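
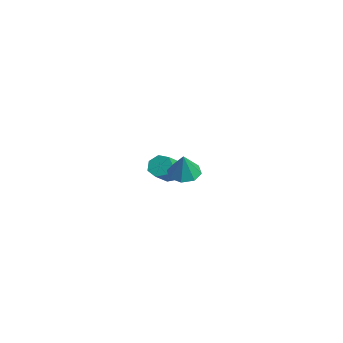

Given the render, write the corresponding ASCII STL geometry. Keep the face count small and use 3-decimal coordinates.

solid 
facet normal -0.562 0.578 -0.592
outer loop
vertex -3.121 0.93 -2.175
vertex -3.439 1.24 -1.57
vertex -2.824 1.459 -1.94
endloop
endfacet
facet normal 0.690 -0.068 -0.720
outer loop
vertex -3.121 0.93 -2.175
vertex -2.824 1.459 -1.94
vertex -2.324 0.109 -1.334
endloop
endfacet
facet normal 0.690 -0.068 -0.721
outer loop
vertex -2.324 0.109 -1.334
vertex -2.824 1.459 -1.94
vertex -2.026 0.638 -1.099
endloop
endfacet
facet normal 0.561 -0.579 0.592
outer loop
vertex -2.324 0.109 -1.334
vertex -2.026 0.638 -1.099
vertex -2.641 0.42 -0.73
endloop
endfacet
facet normal -0.562 0.578 -0.592
outer loop
vertex -2.824 1.459 -1.94
vertex -3.439 1.24 -1.57
vertex -2.989 1.824 -1.427
endloop
endfacet
facet normal 0.788 0.593 -0.169
outer loop
vertex -2.824 1.459 -1.94
vertex -2.989 1.824 -1.427
vertex -2.026 0.638 -1.099
endloop
endfacet
facet normal 0.788 0.593 -0.167
outer loop
vertex -2.026 0.638 -1.099
vertex -2.989 1.824 -1.427
vertex -2.192 1.003 -0.586
endloop
endfacet
facet normal 0.561 -0.578 0.593
outer loop
vertex -2.026 0.638 -1.099
vertex -2.192 1.003 -0.586
vertex -2.641 0.42 -0.73
endloop
endfacet
facet normal -0.562 0.578 -0.592
outer loop
vertex -2.989 1.824 -1.427
vertex -3.439 1.24 -1.57
vertex -3.493 1.749 -1.022
endloop
endfacet
facet normal 0.291 0.808 0.512
outer loop
vertex -2.989 1.824 -1.427
vertex -3.493 1.749 -1.022
vertex -2.192 1.003 -0.586
endloop
endfacet
facet normal 0.291 0.808 0.512
outer loop
vertex -2.192 1.003 -0.586
vertex -3.493 1.749 -1.022
vertex -2.696 0.928 -0.181
endloop
endfacet
facet normal 0.561 -0.579 0.592
outer loop
vertex -2.192 1.003 -0.586
vertex -2.696 0.928 -0.181
vertex -2.641 0.42 -0.73
endloop
endfacet
facet normal -0.561 0.578 -0.593
outer loop
vertex -3.493 1.749 -1.022
vertex -3.439 1.24 -1.57
vertex -3.956 1.292 -1.03
endloop
endfacet
facet normal -0.423 0.415 0.806
outer loop
vertex -3.493 1.749 -1.022
vertex -3.956 1.292 -1.03
vertex -2.696 0.928 -0.181
endloop
endfacet
facet normal -0.423 0.415 0.806
outer loop
vertex -2.696 0.928 -0.181
vertex -3.956 1.292 -1.03
vertex -3.159 0.471 -0.189
endloop
endfacet
facet normal 0.561 -0.579 0.592
outer loop
vertex -2.696 0.928 -0.181
vertex -3.159 0.471 -0.189
vertex -2.641 0.42 -0.73
endloop
endfacet
facet normal -0.561 0.578 -0.593
outer loop
vertex -3.956 1.292 -1.03
vertex -3.439 1.24 -1.57
vertex -4.029 0.795 -1.445
endloop
endfacet
facet normal -0.820 -0.291 0.493
outer loop
vertex -3.956 1.292 -1.03
vertex -4.029 0.795 -1.445
vertex -3.159 0.471 -0.189
endloop
endfacet
facet normal -0.820 -0.292 0.493
outer loop
vertex -3.159 0.471 -0.189
vertex -4.029 0.795 -1.445
vertex -3.232 -0.025 -0.604
endloop
endfacet
facet normal 0.561 -0.578 0.592
outer loop
vertex -3.159 0.471 -0.189
vertex -3.232 -0.025 -0.604
vertex -2.641 0.42 -0.73
endloop
endfacet
facet normal -0.561 0.578 -0.592
outer loop
vertex -4.029 0.795 -1.445
vertex -3.439 1.24 -1.57
vertex -3.658 0.634 -1.954
endloop
endfacet
facet normal -0.599 -0.778 -0.191
outer loop
vertex -4.029 0.795 -1.445
vertex -3.658 0.634 -1.954
vertex -3.232 -0.025 -0.604
endloop
endfacet
facet normal -0.598 -0.778 -0.191
outer loop
vertex -3.232 -0.025 -0.604
vertex -3.658 0.634 -1.954
vertex -2.86 -0.186 -1.113
endloop
endfacet
facet normal 0.561 -0.578 0.593
outer loop
vertex -3.232 -0.025 -0.604
vertex -2.86 -0.186 -1.113
vertex -2.641 0.42 -0.73
endloop
endfacet
facet normal -0.562 0.578 -0.592
outer loop
vertex -3.658 0.634 -1.954
vertex -3.439 1.24 -1.57
vertex -3.121 0.93 -2.175
endloop
endfacet
facet normal 0.073 -0.678 -0.731
outer loop
vertex -3.658 0.634 -1.954
vertex -3.121 0.93 -2.175
vertex -2.86 -0.186 -1.113
endloop
endfacet
facet normal 0.072 -0.679 -0.731
outer loop
vertex -2.86 -0.186 -1.113
vertex -3.121 0.93 -2.175
vertex -2.324 0.109 -1.334
endloop
endfacet
facet normal 0.562 -0.577 0.592
outer loop
vertex -2.86 -0.186 -1.113
vertex -2.324 0.109 -1.334
vertex -2.641 0.42 -0.73
endloop
endfacet
facet normal -0.382 0.128 -0.915
outer loop
vertex 4.365 -0.209 1.511
vertex 3.66 0.123 1.852
vertex 4.404 0.437 1.585
endloop
endfacet
facet normal 0.993 -0.071 0.092
outer loop
vertex 4.365 -0.209 1.511
vertex 4.404 0.437 1.585
vertex 4.22 -0.063 3.188
endloop
endfacet
facet normal -0.382 0.127 -0.915
outer loop
vertex 4.404 0.437 1.585
vertex 3.66 0.123 1.852
vertex 4.007 0.898 1.815
endloop
endfacet
facet normal 0.792 0.551 0.263
outer loop
vertex 4.404 0.437 1.585
vertex 4.007 0.898 1.815
vertex 4.22 -0.063 3.188
endloop
endfacet
facet normal -0.383 0.128 -0.915
outer loop
vertex 4.007 0.898 1.815
vertex 3.66 0.123 1.852
vertex 3.407 0.906 2.067
endloop
endfacet
facet normal 0.235 0.813 0.533
outer loop
vertex 4.007 0.898 1.815
vertex 3.407 0.906 2.067
vertex 4.22 -0.063 3.188
endloop
endfacet
facet normal -0.383 0.127 -0.915
outer loop
vertex 3.407 0.906 2.067
vertex 3.66 0.123 1.852
vertex 2.956 0.455 2.193
endloop
endfacet
facet normal -0.356 0.564 0.745
outer loop
vertex 3.407 0.906 2.067
vertex 2.956 0.455 2.193
vertex 4.22 -0.063 3.188
endloop
endfacet
facet normal -0.383 0.127 -0.915
outer loop
vertex 2.956 0.455 2.193
vertex 3.66 0.123 1.852
vertex 2.917 -0.191 2.12
endloop
endfacet
facet normal -0.630 -0.050 0.775
outer loop
vertex 2.956 0.455 2.193
vertex 2.917 -0.191 2.12
vertex 4.22 -0.063 3.188
endloop
endfacet
facet normal -0.384 0.127 -0.915
outer loop
vertex 2.917 -0.191 2.12
vertex 3.66 0.123 1.852
vertex 3.313 -0.652 1.89
endloop
endfacet
facet normal -0.430 -0.671 0.605
outer loop
vertex 2.917 -0.191 2.12
vertex 3.313 -0.652 1.89
vertex 4.22 -0.063 3.188
endloop
endfacet
facet normal -0.384 0.127 -0.915
outer loop
vertex 3.313 -0.652 1.89
vertex 3.66 0.123 1.852
vertex 3.913 -0.66 1.637
endloop
endfacet
facet normal 0.128 -0.934 0.334
outer loop
vertex 3.313 -0.652 1.89
vertex 3.913 -0.66 1.637
vertex 4.22 -0.063 3.188
endloop
endfacet
facet normal -0.382 0.128 -0.915
outer loop
vertex 3.913 -0.66 1.637
vertex 3.66 0.123 1.852
vertex 4.365 -0.209 1.511
endloop
endfacet
facet normal 0.718 -0.685 0.122
outer loop
vertex 3.913 -0.66 1.637
vertex 4.365 -0.209 1.511
vertex 4.22 -0.063 3.188
endloop
endfacet

endsolid


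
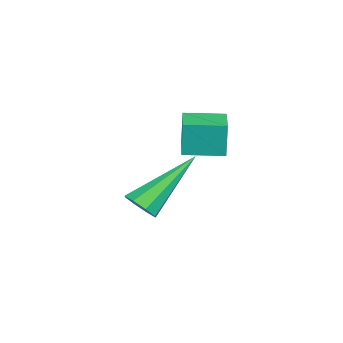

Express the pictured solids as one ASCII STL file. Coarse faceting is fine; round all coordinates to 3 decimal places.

solid 
facet normal 0.471 -0.595 -0.651
outer loop
vertex -2.528 -3.422 -3.894
vertex -2.834 -3.838 -3.735
vertex -2.876 -3.456 -4.115
endloop
endfacet
facet normal 0.151 0.913 -0.378
outer loop
vertex -2.528 -3.422 -3.894
vertex -2.876 -3.456 -4.115
vertex -3.846 -2.562 -2.345
endloop
endfacet
facet normal 0.472 -0.595 -0.651
outer loop
vertex -2.876 -3.456 -4.115
vertex -2.834 -3.838 -3.735
vertex -3.199 -3.714 -4.113
endloop
endfacet
facet normal -0.505 0.627 -0.593
outer loop
vertex -2.876 -3.456 -4.115
vertex -3.199 -3.714 -4.113
vertex -3.846 -2.562 -2.345
endloop
endfacet
facet normal 0.471 -0.595 -0.651
outer loop
vertex -3.199 -3.714 -4.113
vertex -2.834 -3.838 -3.735
vertex -3.308 -4.044 -3.89
endloop
endfacet
facet normal -0.926 0.053 -0.374
outer loop
vertex -3.199 -3.714 -4.113
vertex -3.308 -4.044 -3.89
vertex -3.846 -2.562 -2.345
endloop
endfacet
facet normal 0.472 -0.597 -0.649
outer loop
vertex -3.308 -4.044 -3.89
vertex -2.834 -3.838 -3.735
vertex -3.14 -4.253 -3.576
endloop
endfacet
facet normal -0.869 -0.472 0.150
outer loop
vertex -3.308 -4.044 -3.89
vertex -3.14 -4.253 -3.576
vertex -3.846 -2.562 -2.345
endloop
endfacet
facet normal 0.472 -0.597 -0.649
outer loop
vertex -3.14 -4.253 -3.576
vertex -2.834 -3.838 -3.735
vertex -2.792 -4.219 -3.354
endloop
endfacet
facet normal -0.366 -0.643 0.673
outer loop
vertex -3.14 -4.253 -3.576
vertex -2.792 -4.219 -3.354
vertex -3.846 -2.562 -2.345
endloop
endfacet
facet normal 0.473 -0.597 -0.649
outer loop
vertex -2.792 -4.219 -3.354
vertex -2.834 -3.838 -3.735
vertex -2.469 -3.961 -3.356
endloop
endfacet
facet normal 0.290 -0.356 0.888
outer loop
vertex -2.792 -4.219 -3.354
vertex -2.469 -3.961 -3.356
vertex -3.846 -2.562 -2.345
endloop
endfacet
facet normal 0.474 -0.595 -0.649
outer loop
vertex -2.469 -3.961 -3.356
vertex -2.834 -3.838 -3.735
vertex -2.36 -3.631 -3.579
endloop
endfacet
facet normal 0.711 0.217 0.669
outer loop
vertex -2.469 -3.961 -3.356
vertex -2.36 -3.631 -3.579
vertex -3.846 -2.562 -2.345
endloop
endfacet
facet normal 0.474 -0.596 -0.648
outer loop
vertex -2.36 -3.631 -3.579
vertex -2.834 -3.838 -3.735
vertex -2.528 -3.422 -3.894
endloop
endfacet
facet normal 0.654 0.743 0.144
outer loop
vertex -2.36 -3.631 -3.579
vertex -2.528 -3.422 -3.894
vertex -3.846 -2.562 -2.345
endloop
endfacet
facet normal -0.991 -0.122 -0.046
outer loop
vertex -2.006 -2.674 -0.068
vertex -2.133 -1.632 -0.103
vertex -1.958 -2.7 -1.027
endloop
endfacet
facet normal 0.121 -0.992 0.033
outer loop
vertex -0.887 -2.568 -0.977
vertex -2.006 -2.674 -0.068
vertex -1.958 -2.7 -1.027
endloop
endfacet
facet normal -0.991 -0.122 -0.046
outer loop
vertex -1.958 -2.7 -1.027
vertex -2.133 -1.632 -0.103
vertex -2.085 -1.658 -1.061
endloop
endfacet
facet normal 0.050 -0.026 -0.998
outer loop
vertex -2.085 -1.658 -1.061
vertex -0.887 -2.568 -0.977
vertex -1.958 -2.7 -1.027
endloop
endfacet
facet normal -0.050 0.027 0.998
outer loop
vertex -2.006 -2.674 -0.068
vertex -1.062 -1.5 -0.053
vertex -2.133 -1.632 -0.103
endloop
endfacet
facet normal 0.121 -0.992 0.033
outer loop
vertex -0.935 -2.542 -0.019
vertex -2.006 -2.674 -0.068
vertex -0.887 -2.568 -0.977
endloop
endfacet
facet normal -0.049 0.027 0.998
outer loop
vertex -0.935 -2.542 -0.019
vertex -1.062 -1.5 -0.053
vertex -2.006 -2.674 -0.068
endloop
endfacet
facet normal -0.121 0.992 -0.033
outer loop
vertex -2.133 -1.632 -0.103
vertex -1.062 -1.5 -0.053
vertex -2.085 -1.658 -1.061
endloop
endfacet
facet normal 0.049 -0.028 -0.998
outer loop
vertex -1.014 -1.526 -1.012
vertex -0.887 -2.568 -0.977
vertex -2.085 -1.658 -1.061
endloop
endfacet
facet normal -0.121 0.992 -0.033
outer loop
vertex -2.085 -1.658 -1.061
vertex -1.062 -1.5 -0.053
vertex -1.014 -1.526 -1.012
endloop
endfacet
facet normal 0.991 0.122 0.046
outer loop
vertex -1.014 -1.526 -1.012
vertex -0.935 -2.542 -0.019
vertex -0.887 -2.568 -0.977
endloop
endfacet
facet normal 0.991 0.122 0.046
outer loop
vertex -1.062 -1.5 -0.053
vertex -0.935 -2.542 -0.019
vertex -1.014 -1.526 -1.012
endloop
endfacet

endsolid


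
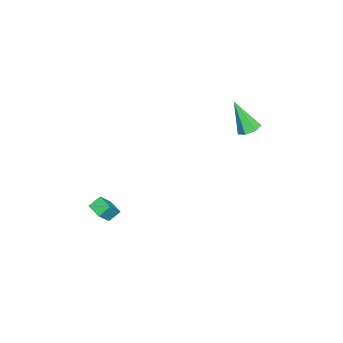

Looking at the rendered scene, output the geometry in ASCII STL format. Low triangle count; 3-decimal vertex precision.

solid 
facet normal 0.331 0.427 -0.842
outer loop
vertex -0.456 3.432 -0.602
vertex -1.129 3.629 -0.767
vertex -0.635 3.991 -0.389
endloop
endfacet
facet normal 0.758 -0.006 0.652
outer loop
vertex -0.456 3.432 -0.602
vertex -0.635 3.991 -0.389
vertex -1.811 2.751 0.967
endloop
endfacet
facet normal 0.332 0.426 -0.842
outer loop
vertex -0.635 3.991 -0.389
vertex -1.129 3.629 -0.767
vertex -1.185 4.278 -0.461
endloop
endfacet
facet normal 0.222 0.616 0.756
outer loop
vertex -0.635 3.991 -0.389
vertex -1.185 4.278 -0.461
vertex -1.811 2.751 0.967
endloop
endfacet
facet normal 0.331 0.426 -0.842
outer loop
vertex -1.185 4.278 -0.461
vertex -1.129 3.629 -0.767
vertex -1.693 4.076 -0.763
endloop
endfacet
facet normal -0.556 0.678 0.481
outer loop
vertex -1.185 4.278 -0.461
vertex -1.693 4.076 -0.763
vertex -1.811 2.751 0.967
endloop
endfacet
facet normal 0.331 0.426 -0.842
outer loop
vertex -1.693 4.076 -0.763
vertex -1.129 3.629 -0.767
vertex -1.776 3.537 -1.068
endloop
endfacet
facet normal -0.991 0.133 0.034
outer loop
vertex -1.693 4.076 -0.763
vertex -1.776 3.537 -1.068
vertex -1.811 2.751 0.967
endloop
endfacet
facet normal 0.331 0.427 -0.842
outer loop
vertex -1.776 3.537 -1.068
vertex -1.129 3.629 -0.767
vertex -1.372 3.068 -1.147
endloop
endfacet
facet normal -0.754 -0.608 -0.248
outer loop
vertex -1.776 3.537 -1.068
vertex -1.372 3.068 -1.147
vertex -1.811 2.751 0.967
endloop
endfacet
facet normal 0.332 0.426 -0.842
outer loop
vertex -1.372 3.068 -1.147
vertex -1.129 3.629 -0.767
vertex -0.784 3.021 -0.939
endloop
endfacet
facet normal -0.025 -0.988 -0.153
outer loop
vertex -1.372 3.068 -1.147
vertex -0.784 3.021 -0.939
vertex -1.811 2.751 0.967
endloop
endfacet
facet normal 0.331 0.426 -0.842
outer loop
vertex -0.784 3.021 -0.939
vertex -1.129 3.629 -0.767
vertex -0.456 3.432 -0.602
endloop
endfacet
facet normal 0.648 -0.720 0.247
outer loop
vertex -0.784 3.021 -0.939
vertex -0.456 3.432 -0.602
vertex -1.811 2.751 0.967
endloop
endfacet
facet normal -0.701 -0.669 0.245
outer loop
vertex 3.889 -4.758 -2.878
vertex 3.471 -4.165 -2.455
vertex 2.919 -4.318 -4.452
endloop
endfacet
facet normal 0.498 -0.705 -0.504
outer loop
vertex 3.529 -3.735 -4.665
vertex 3.889 -4.758 -2.878
vertex 2.919 -4.318 -4.452
endloop
endfacet
facet normal -0.701 -0.670 0.245
outer loop
vertex 2.919 -4.318 -4.452
vertex 3.471 -4.165 -2.455
vertex 2.501 -3.725 -4.028
endloop
endfacet
facet normal -0.511 0.232 -0.828
outer loop
vertex 2.501 -3.725 -4.028
vertex 3.529 -3.735 -4.665
vertex 2.919 -4.318 -4.452
endloop
endfacet
facet normal 0.510 -0.231 0.828
outer loop
vertex 3.889 -4.758 -2.878
vertex 4.081 -3.582 -2.668
vertex 3.471 -4.165 -2.455
endloop
endfacet
facet normal 0.498 -0.706 -0.504
outer loop
vertex 4.499 -4.175 -3.092
vertex 3.889 -4.758 -2.878
vertex 3.529 -3.735 -4.665
endloop
endfacet
facet normal 0.511 -0.231 0.828
outer loop
vertex 4.499 -4.175 -3.092
vertex 4.081 -3.582 -2.668
vertex 3.889 -4.758 -2.878
endloop
endfacet
facet normal -0.498 0.705 0.504
outer loop
vertex 3.471 -4.165 -2.455
vertex 4.081 -3.582 -2.668
vertex 2.501 -3.725 -4.028
endloop
endfacet
facet normal -0.511 0.231 -0.828
outer loop
vertex 3.111 -3.142 -4.242
vertex 3.529 -3.735 -4.665
vertex 2.501 -3.725 -4.028
endloop
endfacet
facet normal -0.498 0.706 0.504
outer loop
vertex 2.501 -3.725 -4.028
vertex 4.081 -3.582 -2.668
vertex 3.111 -3.142 -4.242
endloop
endfacet
facet normal 0.701 0.669 -0.245
outer loop
vertex 3.111 -3.142 -4.242
vertex 4.499 -4.175 -3.092
vertex 3.529 -3.735 -4.665
endloop
endfacet
facet normal 0.701 0.669 -0.245
outer loop
vertex 4.081 -3.582 -2.668
vertex 4.499 -4.175 -3.092
vertex 3.111 -3.142 -4.242
endloop
endfacet

endsolid


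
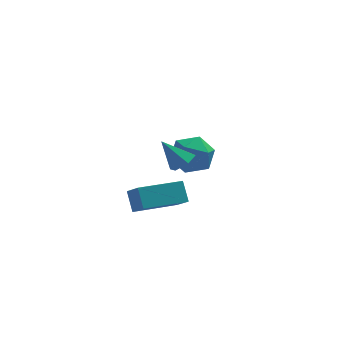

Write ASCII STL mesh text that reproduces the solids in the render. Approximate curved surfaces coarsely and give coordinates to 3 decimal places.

solid 
facet normal 0.595 -0.227 -0.771
outer loop
vertex -1.038 -1.969 2.22
vertex -1.382 -2.472 2.103
vertex -1.523 -1.931 1.835
endloop
endfacet
facet normal -0.047 0.987 0.156
outer loop
vertex -1.038 -1.969 2.22
vertex -1.523 -1.931 1.835
vertex -2.178 -2.168 3.137
endloop
endfacet
facet normal 0.595 -0.227 -0.771
outer loop
vertex -1.523 -1.931 1.835
vertex -1.382 -2.472 2.103
vertex -1.866 -2.433 1.718
endloop
endfacet
facet normal -0.762 0.585 -0.277
outer loop
vertex -1.523 -1.931 1.835
vertex -1.866 -2.433 1.718
vertex -2.178 -2.168 3.137
endloop
endfacet
facet normal 0.595 -0.227 -0.771
outer loop
vertex -1.866 -2.433 1.718
vertex -1.382 -2.472 2.103
vertex -1.725 -2.974 1.986
endloop
endfacet
facet normal -0.937 -0.317 -0.147
outer loop
vertex -1.866 -2.433 1.718
vertex -1.725 -2.974 1.986
vertex -2.178 -2.168 3.137
endloop
endfacet
facet normal 0.595 -0.227 -0.771
outer loop
vertex -1.725 -2.974 1.986
vertex -1.382 -2.472 2.103
vertex -1.241 -3.013 2.371
endloop
endfacet
facet normal -0.397 -0.818 0.416
outer loop
vertex -1.725 -2.974 1.986
vertex -1.241 -3.013 2.371
vertex -2.178 -2.168 3.137
endloop
endfacet
facet normal 0.594 -0.227 -0.772
outer loop
vertex -1.241 -3.013 2.371
vertex -1.382 -2.472 2.103
vertex -0.897 -2.511 2.488
endloop
endfacet
facet normal 0.319 -0.417 0.851
outer loop
vertex -1.241 -3.013 2.371
vertex -0.897 -2.511 2.488
vertex -2.178 -2.168 3.137
endloop
endfacet
facet normal 0.594 -0.227 -0.772
outer loop
vertex -0.897 -2.511 2.488
vertex -1.382 -2.472 2.103
vertex -1.038 -1.969 2.22
endloop
endfacet
facet normal 0.495 0.485 0.721
outer loop
vertex -0.897 -2.511 2.488
vertex -1.038 -1.969 2.22
vertex -2.178 -2.168 3.137
endloop
endfacet
facet normal -0.931 -0.354 0.095
outer loop
vertex -2.867 0.704 -1.368
vertex -3.248 1.512 -2.092
vertex -2.7 0.043 -2.193
endloop
endfacet
facet normal 0.331 -0.702 0.630
outer loop
vertex -0.792 0.768 -2.388
vertex -2.867 0.704 -1.368
vertex -2.7 0.043 -2.193
endloop
endfacet
facet normal -0.931 -0.354 0.095
outer loop
vertex -2.7 0.043 -2.193
vertex -3.248 1.512 -2.092
vertex -3.081 0.851 -2.917
endloop
endfacet
facet normal 0.156 -0.617 -0.771
outer loop
vertex -3.081 0.851 -2.917
vertex -0.792 0.768 -2.388
vertex -2.7 0.043 -2.193
endloop
endfacet
facet normal -0.156 0.617 0.771
outer loop
vertex -2.867 0.704 -1.368
vertex -1.34 2.237 -2.287
vertex -3.248 1.512 -2.092
endloop
endfacet
facet normal 0.331 -0.702 0.630
outer loop
vertex -0.959 1.429 -1.563
vertex -2.867 0.704 -1.368
vertex -0.792 0.768 -2.388
endloop
endfacet
facet normal -0.156 0.617 0.771
outer loop
vertex -0.959 1.429 -1.563
vertex -1.34 2.237 -2.287
vertex -2.867 0.704 -1.368
endloop
endfacet
facet normal -0.331 0.702 -0.630
outer loop
vertex -3.248 1.512 -2.092
vertex -1.34 2.237 -2.287
vertex -3.081 0.851 -2.917
endloop
endfacet
facet normal 0.156 -0.617 -0.771
outer loop
vertex -1.173 1.576 -3.112
vertex -0.792 0.768 -2.388
vertex -3.081 0.851 -2.917
endloop
endfacet
facet normal -0.331 0.702 -0.630
outer loop
vertex -3.081 0.851 -2.917
vertex -1.34 2.237 -2.287
vertex -1.173 1.576 -3.112
endloop
endfacet
facet normal 0.931 0.354 -0.095
outer loop
vertex -1.173 1.576 -3.112
vertex -0.959 1.429 -1.563
vertex -0.792 0.768 -2.388
endloop
endfacet
facet normal 0.931 0.354 -0.095
outer loop
vertex -1.34 2.237 -2.287
vertex -0.959 1.429 -1.563
vertex -1.173 1.576 -3.112
endloop
endfacet
facet normal -0.291 0.143 0.946
outer loop
vertex -1.049 3.272 -0.274
vertex -0.818 2.271 -0.052
vertex -0.086 3.017 0.061
endloop
endfacet
facet normal -0.034 0.746 0.665
outer loop
vertex -1.049 3.272 -0.274
vertex -0.086 3.017 0.061
vertex -0.204 3.709 -0.722
endloop
endfacet
facet normal -0.421 0.903 0.087
outer loop
vertex -1.049 3.272 -0.274
vertex -0.204 3.709 -0.722
vertex -1.01 3.391 -1.318
endloop
endfacet
facet normal -0.918 0.396 0.011
outer loop
vertex -1.049 3.272 -0.274
vertex -1.01 3.391 -1.318
vertex -1.389 2.502 -0.904
endloop
endfacet
facet normal -0.838 -0.073 0.541
outer loop
vertex -1.049 3.272 -0.274
vertex -1.389 2.502 -0.904
vertex -0.818 2.271 -0.052
endloop
endfacet
facet normal 0.637 0.623 0.454
outer loop
vertex -0.204 3.709 -0.722
vertex -0.086 3.017 0.061
vertex 0.549 2.978 -0.776
endloop
endfacet
facet normal 0.220 -0.354 0.909
outer loop
vertex -0.086 3.017 0.061
vertex -0.818 2.271 -0.052
vertex 0.17 2.089 -0.362
endloop
endfacet
facet normal -0.664 -0.703 0.255
outer loop
vertex -0.818 2.271 -0.052
vertex -1.389 2.502 -0.904
vertex -0.636 1.771 -0.958
endloop
endfacet
facet normal -0.794 0.057 -0.605
outer loop
vertex -1.389 2.502 -0.904
vertex -1.01 3.391 -1.318
vertex -0.754 2.463 -1.741
endloop
endfacet
facet normal 0.010 0.876 -0.482
outer loop
vertex -1.01 3.391 -1.318
vertex -0.204 3.709 -0.722
vertex -0.022 3.209 -1.628
endloop
endfacet
facet normal 0.918 -0.396 -0.011
outer loop
vertex 0.209 2.208 -1.406
vertex 0.549 2.978 -0.776
vertex 0.17 2.089 -0.362
endloop
endfacet
facet normal 0.421 -0.903 -0.087
outer loop
vertex 0.209 2.208 -1.406
vertex 0.17 2.089 -0.362
vertex -0.636 1.771 -0.958
endloop
endfacet
facet normal 0.034 -0.746 -0.665
outer loop
vertex 0.209 2.208 -1.406
vertex -0.636 1.771 -0.958
vertex -0.754 2.463 -1.741
endloop
endfacet
facet normal 0.291 -0.143 -0.946
outer loop
vertex 0.209 2.208 -1.406
vertex -0.754 2.463 -1.741
vertex -0.022 3.209 -1.628
endloop
endfacet
facet normal 0.838 0.073 -0.541
outer loop
vertex 0.209 2.208 -1.406
vertex -0.022 3.209 -1.628
vertex 0.549 2.978 -0.776
endloop
endfacet
facet normal 0.794 -0.057 0.605
outer loop
vertex 0.17 2.089 -0.362
vertex 0.549 2.978 -0.776
vertex -0.086 3.017 0.061
endloop
endfacet
facet normal -0.010 -0.876 0.482
outer loop
vertex -0.636 1.771 -0.958
vertex 0.17 2.089 -0.362
vertex -0.818 2.271 -0.052
endloop
endfacet
facet normal -0.637 -0.623 -0.454
outer loop
vertex -0.754 2.463 -1.741
vertex -0.636 1.771 -0.958
vertex -1.389 2.502 -0.904
endloop
endfacet
facet normal -0.220 0.354 -0.909
outer loop
vertex -0.022 3.209 -1.628
vertex -0.754 2.463 -1.741
vertex -1.01 3.391 -1.318
endloop
endfacet
facet normal 0.664 0.703 -0.255
outer loop
vertex 0.549 2.978 -0.776
vertex -0.022 3.209 -1.628
vertex -0.204 3.709 -0.722
endloop
endfacet

endsolid


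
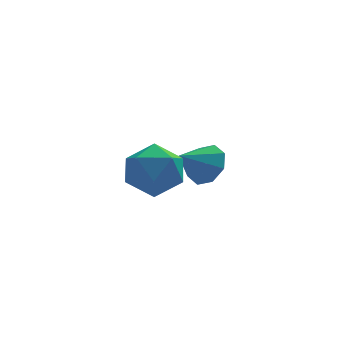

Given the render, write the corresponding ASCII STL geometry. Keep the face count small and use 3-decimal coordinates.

solid 
facet normal 0.736 0.370 -0.567
outer loop
vertex 3.466 1.55 2.209
vertex 3.12 1.155 1.503
vertex 3.022 1.941 1.888
endloop
endfacet
facet normal -0.253 0.426 0.869
outer loop
vertex 3.466 1.55 2.209
vertex 3.022 1.941 1.888
vertex 2.14 0.665 2.257
endloop
endfacet
facet normal 0.737 0.369 -0.566
outer loop
vertex 3.022 1.941 1.888
vertex 3.12 1.155 1.503
vertex 2.636 1.872 1.34
endloop
endfacet
facet normal -0.690 0.596 0.411
outer loop
vertex 3.022 1.941 1.888
vertex 2.636 1.872 1.34
vertex 2.14 0.665 2.257
endloop
endfacet
facet normal 0.737 0.368 -0.567
outer loop
vertex 2.636 1.872 1.34
vertex 3.12 1.155 1.503
vertex 2.533 1.383 0.889
endloop
endfacet
facet normal -0.946 0.303 -0.113
outer loop
vertex 2.636 1.872 1.34
vertex 2.533 1.383 0.889
vertex 2.14 0.665 2.257
endloop
endfacet
facet normal 0.736 0.369 -0.567
outer loop
vertex 2.533 1.383 0.889
vertex 3.12 1.155 1.503
vertex 2.774 0.761 0.797
endloop
endfacet
facet normal -0.874 -0.280 -0.398
outer loop
vertex 2.533 1.383 0.889
vertex 2.774 0.761 0.797
vertex 2.14 0.665 2.257
endloop
endfacet
facet normal 0.737 0.369 -0.567
outer loop
vertex 2.774 0.761 0.797
vertex 3.12 1.155 1.503
vertex 3.217 0.37 1.118
endloop
endfacet
facet normal -0.515 -0.811 -0.277
outer loop
vertex 2.774 0.761 0.797
vertex 3.217 0.37 1.118
vertex 2.14 0.665 2.257
endloop
endfacet
facet normal 0.737 0.369 -0.567
outer loop
vertex 3.217 0.37 1.118
vertex 3.12 1.155 1.503
vertex 3.604 0.439 1.666
endloop
endfacet
facet normal -0.079 -0.981 0.179
outer loop
vertex 3.217 0.37 1.118
vertex 3.604 0.439 1.666
vertex 2.14 0.665 2.257
endloop
endfacet
facet normal 0.737 0.369 -0.566
outer loop
vertex 3.604 0.439 1.666
vertex 3.12 1.155 1.503
vertex 3.707 0.927 2.118
endloop
endfacet
facet normal 0.178 -0.689 0.703
outer loop
vertex 3.604 0.439 1.666
vertex 3.707 0.927 2.118
vertex 2.14 0.665 2.257
endloop
endfacet
facet normal 0.737 0.368 -0.567
outer loop
vertex 3.707 0.927 2.118
vertex 3.12 1.155 1.503
vertex 3.466 1.55 2.209
endloop
endfacet
facet normal 0.105 -0.104 0.989
outer loop
vertex 3.707 0.927 2.118
vertex 3.466 1.55 2.209
vertex 2.14 0.665 2.257
endloop
endfacet
facet normal -0.948 -0.037 0.315
outer loop
vertex 0.142 -1.77 3.562
vertex 0.006 -2.722 3.04
vertex 0.35 -2.711 4.078
endloop
endfacet
facet normal -0.539 0.310 0.783
outer loop
vertex 0.142 -1.77 3.562
vertex 0.35 -2.711 4.078
vertex 1.023 -1.859 4.203
endloop
endfacet
facet normal -0.237 0.863 0.446
outer loop
vertex 0.142 -1.77 3.562
vertex 1.023 -1.859 4.203
vertex 1.096 -1.342 3.242
endloop
endfacet
facet normal -0.462 0.856 -0.231
outer loop
vertex 0.142 -1.77 3.562
vertex 1.096 -1.342 3.242
vertex 0.467 -1.875 2.523
endloop
endfacet
facet normal -0.901 0.300 -0.312
outer loop
vertex 0.142 -1.77 3.562
vertex 0.467 -1.875 2.523
vertex 0.006 -2.722 3.04
endloop
endfacet
facet normal -0.018 -0.131 0.991
outer loop
vertex 1.023 -1.859 4.203
vertex 0.35 -2.711 4.078
vertex 1.433 -2.865 4.077
endloop
endfacet
facet normal -0.681 -0.694 0.233
outer loop
vertex 0.35 -2.711 4.078
vertex 0.006 -2.722 3.04
vertex 0.804 -3.398 3.358
endloop
endfacet
facet normal -0.605 -0.148 -0.782
outer loop
vertex 0.006 -2.722 3.04
vertex 0.467 -1.875 2.523
vertex 0.877 -2.881 2.397
endloop
endfacet
facet normal 0.106 0.752 -0.651
outer loop
vertex 0.467 -1.875 2.523
vertex 1.096 -1.342 3.242
vertex 1.55 -2.029 2.522
endloop
endfacet
facet normal 0.468 0.763 0.446
outer loop
vertex 1.096 -1.342 3.242
vertex 1.023 -1.859 4.203
vertex 1.894 -2.018 3.56
endloop
endfacet
facet normal 0.462 -0.856 0.231
outer loop
vertex 1.758 -2.97 3.038
vertex 1.433 -2.865 4.077
vertex 0.804 -3.398 3.358
endloop
endfacet
facet normal 0.237 -0.863 -0.446
outer loop
vertex 1.758 -2.97 3.038
vertex 0.804 -3.398 3.358
vertex 0.877 -2.881 2.397
endloop
endfacet
facet normal 0.539 -0.310 -0.783
outer loop
vertex 1.758 -2.97 3.038
vertex 0.877 -2.881 2.397
vertex 1.55 -2.029 2.522
endloop
endfacet
facet normal 0.948 0.037 -0.315
outer loop
vertex 1.758 -2.97 3.038
vertex 1.55 -2.029 2.522
vertex 1.894 -2.018 3.56
endloop
endfacet
facet normal 0.901 -0.300 0.312
outer loop
vertex 1.758 -2.97 3.038
vertex 1.894 -2.018 3.56
vertex 1.433 -2.865 4.077
endloop
endfacet
facet normal -0.106 -0.752 0.651
outer loop
vertex 0.804 -3.398 3.358
vertex 1.433 -2.865 4.077
vertex 0.35 -2.711 4.078
endloop
endfacet
facet normal -0.468 -0.763 -0.446
outer loop
vertex 0.877 -2.881 2.397
vertex 0.804 -3.398 3.358
vertex 0.006 -2.722 3.04
endloop
endfacet
facet normal 0.018 0.131 -0.991
outer loop
vertex 1.55 -2.029 2.522
vertex 0.877 -2.881 2.397
vertex 0.467 -1.875 2.523
endloop
endfacet
facet normal 0.681 0.694 -0.233
outer loop
vertex 1.894 -2.018 3.56
vertex 1.55 -2.029 2.522
vertex 1.096 -1.342 3.242
endloop
endfacet
facet normal 0.605 0.148 0.782
outer loop
vertex 1.433 -2.865 4.077
vertex 1.894 -2.018 3.56
vertex 1.023 -1.859 4.203
endloop
endfacet

endsolid


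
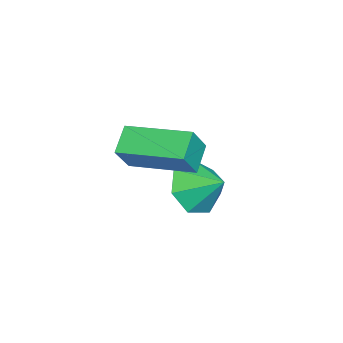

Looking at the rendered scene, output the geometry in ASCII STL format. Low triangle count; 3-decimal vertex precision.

solid 
facet normal -0.295 -0.785 -0.544
outer loop
vertex -2.593 2.288 0.875
vertex -3.463 2.783 0.633
vertex -2.562 2.789 0.135
endloop
endfacet
facet normal 0.941 0.260 0.215
outer loop
vertex -2.593 2.288 0.875
vertex -2.562 2.789 0.135
vertex -3.097 3.757 1.307
endloop
endfacet
facet normal -0.295 -0.785 -0.544
outer loop
vertex -2.562 2.789 0.135
vertex -3.463 2.783 0.633
vertex -3.209 3.285 -0.23
endloop
endfacet
facet normal 0.676 0.689 -0.261
outer loop
vertex -2.562 2.789 0.135
vertex -3.209 3.285 -0.23
vertex -3.097 3.757 1.307
endloop
endfacet
facet normal -0.295 -0.786 -0.544
outer loop
vertex -3.209 3.285 -0.23
vertex -3.463 2.783 0.633
vertex -4.048 3.403 0.055
endloop
endfacet
facet normal 0.034 0.955 -0.296
outer loop
vertex -3.209 3.285 -0.23
vertex -4.048 3.403 0.055
vertex -3.097 3.757 1.307
endloop
endfacet
facet normal -0.296 -0.786 -0.544
outer loop
vertex -4.048 3.403 0.055
vertex -3.463 2.783 0.633
vertex -4.447 3.055 0.775
endloop
endfacet
facet normal -0.499 0.856 0.137
outer loop
vertex -4.048 3.403 0.055
vertex -4.447 3.055 0.775
vertex -3.097 3.757 1.307
endloop
endfacet
facet normal -0.296 -0.785 -0.544
outer loop
vertex -4.447 3.055 0.775
vertex -3.463 2.783 0.633
vertex -4.104 2.501 1.388
endloop
endfacet
facet normal -0.523 0.466 0.714
outer loop
vertex -4.447 3.055 0.775
vertex -4.104 2.501 1.388
vertex -3.097 3.757 1.307
endloop
endfacet
facet normal -0.296 -0.785 -0.544
outer loop
vertex -4.104 2.501 1.388
vertex -3.463 2.783 0.633
vertex -3.279 2.16 1.432
endloop
endfacet
facet normal -0.020 0.080 0.997
outer loop
vertex -4.104 2.501 1.388
vertex -3.279 2.16 1.432
vertex -3.097 3.757 1.307
endloop
endfacet
facet normal -0.295 -0.785 -0.544
outer loop
vertex -3.279 2.16 1.432
vertex -3.463 2.783 0.633
vertex -2.593 2.288 0.875
endloop
endfacet
facet normal 0.632 -0.011 0.775
outer loop
vertex -3.279 2.16 1.432
vertex -2.593 2.288 0.875
vertex -3.097 3.757 1.307
endloop
endfacet
facet normal -0.833 0.027 0.553
outer loop
vertex -1.494 1.227 4.335
vertex -1.229 3.31 4.631
vertex -2.109 1.438 3.399
endloop
endfacet
facet normal -0.125 -0.982 -0.139
outer loop
vertex -1.251 1.41 2.829
vertex -1.494 1.227 4.335
vertex -2.109 1.438 3.399
endloop
endfacet
facet normal -0.833 0.028 0.553
outer loop
vertex -2.109 1.438 3.399
vertex -1.229 3.31 4.631
vertex -1.844 3.521 3.694
endloop
endfacet
facet normal -0.540 0.185 -0.821
outer loop
vertex -1.844 3.521 3.694
vertex -1.251 1.41 2.829
vertex -2.109 1.438 3.399
endloop
endfacet
facet normal 0.540 -0.185 0.821
outer loop
vertex -1.494 1.227 4.335
vertex -0.371 3.282 4.061
vertex -1.229 3.31 4.631
endloop
endfacet
facet normal -0.125 -0.982 -0.139
outer loop
vertex -0.636 1.199 3.766
vertex -1.494 1.227 4.335
vertex -1.251 1.41 2.829
endloop
endfacet
facet normal 0.539 -0.185 0.822
outer loop
vertex -0.636 1.199 3.766
vertex -0.371 3.282 4.061
vertex -1.494 1.227 4.335
endloop
endfacet
facet normal 0.125 0.982 0.139
outer loop
vertex -1.229 3.31 4.631
vertex -0.371 3.282 4.061
vertex -1.844 3.521 3.694
endloop
endfacet
facet normal -0.539 0.185 -0.822
outer loop
vertex -0.986 3.493 3.125
vertex -1.251 1.41 2.829
vertex -1.844 3.521 3.694
endloop
endfacet
facet normal 0.125 0.982 0.140
outer loop
vertex -1.844 3.521 3.694
vertex -0.371 3.282 4.061
vertex -0.986 3.493 3.125
endloop
endfacet
facet normal 0.833 -0.027 -0.553
outer loop
vertex -0.986 3.493 3.125
vertex -0.636 1.199 3.766
vertex -1.251 1.41 2.829
endloop
endfacet
facet normal 0.833 -0.028 -0.553
outer loop
vertex -0.371 3.282 4.061
vertex -0.636 1.199 3.766
vertex -0.986 3.493 3.125
endloop
endfacet

endsolid


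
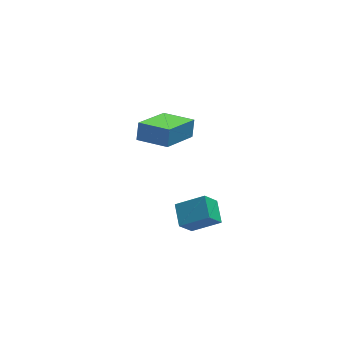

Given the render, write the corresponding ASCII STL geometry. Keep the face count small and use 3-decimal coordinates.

solid 
facet normal -0.632 -0.625 0.458
outer loop
vertex -3.31 0.663 0.724
vertex -4.407 1.596 0.484
vertex -3.474 0.278 -0.027
endloop
endfacet
facet normal 0.751 -0.640 0.164
outer loop
vertex -2.153 1.584 -0.984
vertex -3.31 0.663 0.724
vertex -3.474 0.278 -0.027
endloop
endfacet
facet normal -0.632 -0.625 0.458
outer loop
vertex -3.474 0.278 -0.027
vertex -4.407 1.596 0.484
vertex -4.571 1.211 -0.267
endloop
endfacet
facet normal -0.190 -0.448 -0.874
outer loop
vertex -4.571 1.211 -0.267
vertex -2.153 1.584 -0.984
vertex -3.474 0.278 -0.027
endloop
endfacet
facet normal 0.190 0.448 0.874
outer loop
vertex -3.31 0.663 0.724
vertex -3.086 2.902 -0.473
vertex -4.407 1.596 0.484
endloop
endfacet
facet normal 0.751 -0.640 0.164
outer loop
vertex -1.989 1.969 -0.233
vertex -3.31 0.663 0.724
vertex -2.153 1.584 -0.984
endloop
endfacet
facet normal 0.190 0.448 0.874
outer loop
vertex -1.989 1.969 -0.233
vertex -3.086 2.902 -0.473
vertex -3.31 0.663 0.724
endloop
endfacet
facet normal -0.751 0.640 -0.164
outer loop
vertex -4.407 1.596 0.484
vertex -3.086 2.902 -0.473
vertex -4.571 1.211 -0.267
endloop
endfacet
facet normal -0.190 -0.448 -0.874
outer loop
vertex -3.25 2.517 -1.224
vertex -2.153 1.584 -0.984
vertex -4.571 1.211 -0.267
endloop
endfacet
facet normal -0.751 0.640 -0.164
outer loop
vertex -4.571 1.211 -0.267
vertex -3.086 2.902 -0.473
vertex -3.25 2.517 -1.224
endloop
endfacet
facet normal 0.632 0.625 -0.458
outer loop
vertex -3.25 2.517 -1.224
vertex -1.989 1.969 -0.233
vertex -2.153 1.584 -0.984
endloop
endfacet
facet normal 0.632 0.625 -0.458
outer loop
vertex -3.086 2.902 -0.473
vertex -1.989 1.969 -0.233
vertex -3.25 2.517 -1.224
endloop
endfacet
facet normal -0.543 -0.282 0.791
outer loop
vertex -2.68 -3.869 -0.503
vertex -2.642 -2.889 -0.128
vertex -3.813 -3.569 -1.173
endloop
endfacet
facet normal -0.036 -0.934 -0.357
outer loop
vertex -3.238 -3.271 -2.012
vertex -2.68 -3.869 -0.503
vertex -3.813 -3.569 -1.173
endloop
endfacet
facet normal -0.543 -0.282 0.791
outer loop
vertex -3.813 -3.569 -1.173
vertex -2.642 -2.889 -0.128
vertex -3.775 -2.589 -0.798
endloop
endfacet
facet normal -0.839 0.222 -0.496
outer loop
vertex -3.775 -2.589 -0.798
vertex -3.238 -3.271 -2.012
vertex -3.813 -3.569 -1.173
endloop
endfacet
facet normal 0.839 -0.222 0.496
outer loop
vertex -2.68 -3.869 -0.503
vertex -2.067 -2.591 -0.967
vertex -2.642 -2.889 -0.128
endloop
endfacet
facet normal -0.036 -0.934 -0.357
outer loop
vertex -2.105 -3.571 -1.342
vertex -2.68 -3.869 -0.503
vertex -3.238 -3.271 -2.012
endloop
endfacet
facet normal 0.839 -0.222 0.496
outer loop
vertex -2.105 -3.571 -1.342
vertex -2.067 -2.591 -0.967
vertex -2.68 -3.869 -0.503
endloop
endfacet
facet normal 0.036 0.934 0.357
outer loop
vertex -2.642 -2.889 -0.128
vertex -2.067 -2.591 -0.967
vertex -3.775 -2.589 -0.798
endloop
endfacet
facet normal -0.839 0.222 -0.496
outer loop
vertex -3.2 -2.291 -1.637
vertex -3.238 -3.271 -2.012
vertex -3.775 -2.589 -0.798
endloop
endfacet
facet normal 0.036 0.934 0.357
outer loop
vertex -3.775 -2.589 -0.798
vertex -2.067 -2.591 -0.967
vertex -3.2 -2.291 -1.637
endloop
endfacet
facet normal 0.543 0.282 -0.791
outer loop
vertex -3.2 -2.291 -1.637
vertex -2.105 -3.571 -1.342
vertex -3.238 -3.271 -2.012
endloop
endfacet
facet normal 0.543 0.282 -0.791
outer loop
vertex -2.067 -2.591 -0.967
vertex -2.105 -3.571 -1.342
vertex -3.2 -2.291 -1.637
endloop
endfacet

endsolid


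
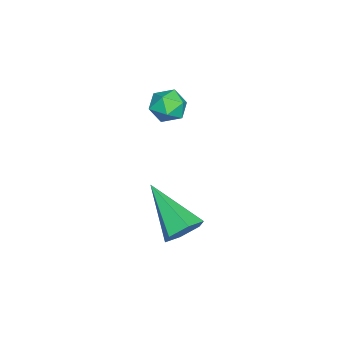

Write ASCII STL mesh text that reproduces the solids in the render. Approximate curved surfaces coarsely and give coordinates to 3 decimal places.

solid 
facet normal 0.530 0.658 -0.535
outer loop
vertex 1.711 -0.826 -2.745
vertex 1.144 -0.525 -2.937
vertex 1.458 -0.325 -2.38
endloop
endfacet
facet normal 0.570 -0.276 0.774
outer loop
vertex 1.711 -0.826 -2.745
vertex 1.458 -0.325 -2.38
vertex 0.136 -1.775 -1.923
endloop
endfacet
facet normal 0.530 0.658 -0.535
outer loop
vertex 1.458 -0.325 -2.38
vertex 1.144 -0.525 -2.937
vertex 0.891 -0.024 -2.571
endloop
endfacet
facet normal -0.105 0.385 0.917
outer loop
vertex 1.458 -0.325 -2.38
vertex 0.891 -0.024 -2.571
vertex 0.136 -1.775 -1.923
endloop
endfacet
facet normal 0.531 0.658 -0.534
outer loop
vertex 0.891 -0.024 -2.571
vertex 1.144 -0.525 -2.937
vertex 0.577 -0.223 -3.129
endloop
endfacet
facet normal -0.831 0.469 0.300
outer loop
vertex 0.891 -0.024 -2.571
vertex 0.577 -0.223 -3.129
vertex 0.136 -1.775 -1.923
endloop
endfacet
facet normal 0.531 0.659 -0.533
outer loop
vertex 0.577 -0.223 -3.129
vertex 1.144 -0.525 -2.937
vertex 0.831 -0.724 -3.495
endloop
endfacet
facet normal -0.880 -0.109 -0.462
outer loop
vertex 0.577 -0.223 -3.129
vertex 0.831 -0.724 -3.495
vertex 0.136 -1.775 -1.923
endloop
endfacet
facet normal 0.531 0.659 -0.533
outer loop
vertex 0.831 -0.724 -3.495
vertex 1.144 -0.525 -2.937
vertex 1.397 -1.025 -3.303
endloop
endfacet
facet normal -0.204 -0.770 -0.605
outer loop
vertex 0.831 -0.724 -3.495
vertex 1.397 -1.025 -3.303
vertex 0.136 -1.775 -1.923
endloop
endfacet
facet normal 0.530 0.659 -0.533
outer loop
vertex 1.397 -1.025 -3.303
vertex 1.144 -0.525 -2.937
vertex 1.711 -0.826 -2.745
endloop
endfacet
facet normal 0.520 -0.854 0.012
outer loop
vertex 1.397 -1.025 -3.303
vertex 1.711 -0.826 -2.745
vertex 0.136 -1.775 -1.923
endloop
endfacet
facet normal -0.912 0.318 0.258
outer loop
vertex -2.935 -1.456 -0.518
vertex -3.153 -2.07 -0.531
vertex -2.91 -1.822 0.021
endloop
endfacet
facet normal -0.406 0.747 0.526
outer loop
vertex -2.935 -1.456 -0.518
vertex -2.91 -1.822 0.021
vertex -2.407 -1.438 -0.136
endloop
endfacet
facet normal -0.020 1.000 -0.019
outer loop
vertex -2.935 -1.456 -0.518
vertex -2.407 -1.438 -0.136
vertex -2.339 -1.449 -0.784
endloop
endfacet
facet normal -0.287 0.728 -0.623
outer loop
vertex -2.935 -1.456 -0.518
vertex -2.339 -1.449 -0.784
vertex -2.801 -1.84 -1.028
endloop
endfacet
facet normal -0.838 0.307 -0.451
outer loop
vertex -2.935 -1.456 -0.518
vertex -2.801 -1.84 -1.028
vertex -3.153 -2.07 -0.531
endloop
endfacet
facet normal 0.023 0.352 0.936
outer loop
vertex -2.407 -1.438 -0.136
vertex -2.91 -1.822 0.021
vertex -2.299 -2.04 0.088
endloop
endfacet
facet normal -0.795 -0.341 0.503
outer loop
vertex -2.91 -1.822 0.021
vertex -3.153 -2.07 -0.531
vertex -2.761 -2.431 -0.156
endloop
endfacet
facet normal -0.674 -0.361 -0.644
outer loop
vertex -3.153 -2.07 -0.531
vertex -2.801 -1.84 -1.028
vertex -2.693 -2.442 -0.804
endloop
endfacet
facet normal 0.216 0.321 -0.922
outer loop
vertex -2.801 -1.84 -1.028
vertex -2.339 -1.449 -0.784
vertex -2.19 -2.058 -0.961
endloop
endfacet
facet normal 0.647 0.760 0.055
outer loop
vertex -2.339 -1.449 -0.784
vertex -2.407 -1.438 -0.136
vertex -1.947 -1.81 -0.409
endloop
endfacet
facet normal 0.287 -0.728 0.623
outer loop
vertex -2.165 -2.424 -0.422
vertex -2.299 -2.04 0.088
vertex -2.761 -2.431 -0.156
endloop
endfacet
facet normal 0.020 -1.000 0.019
outer loop
vertex -2.165 -2.424 -0.422
vertex -2.761 -2.431 -0.156
vertex -2.693 -2.442 -0.804
endloop
endfacet
facet normal 0.406 -0.747 -0.526
outer loop
vertex -2.165 -2.424 -0.422
vertex -2.693 -2.442 -0.804
vertex -2.19 -2.058 -0.961
endloop
endfacet
facet normal 0.912 -0.318 -0.258
outer loop
vertex -2.165 -2.424 -0.422
vertex -2.19 -2.058 -0.961
vertex -1.947 -1.81 -0.409
endloop
endfacet
facet normal 0.838 -0.307 0.451
outer loop
vertex -2.165 -2.424 -0.422
vertex -1.947 -1.81 -0.409
vertex -2.299 -2.04 0.088
endloop
endfacet
facet normal -0.216 -0.321 0.922
outer loop
vertex -2.761 -2.431 -0.156
vertex -2.299 -2.04 0.088
vertex -2.91 -1.822 0.021
endloop
endfacet
facet normal -0.647 -0.760 -0.055
outer loop
vertex -2.693 -2.442 -0.804
vertex -2.761 -2.431 -0.156
vertex -3.153 -2.07 -0.531
endloop
endfacet
facet normal -0.023 -0.352 -0.936
outer loop
vertex -2.19 -2.058 -0.961
vertex -2.693 -2.442 -0.804
vertex -2.801 -1.84 -1.028
endloop
endfacet
facet normal 0.795 0.341 -0.503
outer loop
vertex -1.947 -1.81 -0.409
vertex -2.19 -2.058 -0.961
vertex -2.339 -1.449 -0.784
endloop
endfacet
facet normal 0.674 0.361 0.644
outer loop
vertex -2.299 -2.04 0.088
vertex -1.947 -1.81 -0.409
vertex -2.407 -1.438 -0.136
endloop
endfacet

endsolid


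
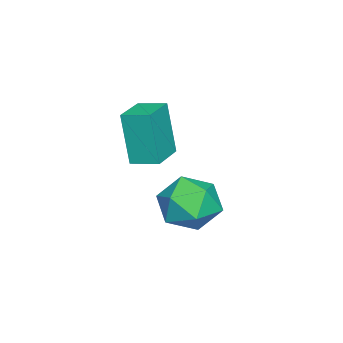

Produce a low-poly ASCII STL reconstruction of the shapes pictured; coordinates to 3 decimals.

solid 
facet normal -0.996 0.007 -0.086
outer loop
vertex -2.858 -2.337 4.334
vertex -2.868 -1.306 4.53
vertex -2.677 -1.944 2.269
endloop
endfacet
facet normal 0.009 -0.982 -0.186
outer loop
vertex -1.272 -1.954 2.39
vertex -2.858 -2.337 4.334
vertex -2.677 -1.944 2.269
endloop
endfacet
facet normal -0.996 0.007 -0.086
outer loop
vertex -2.677 -1.944 2.269
vertex -2.868 -1.306 4.53
vertex -2.687 -0.913 2.465
endloop
endfacet
facet normal 0.086 0.187 -0.979
outer loop
vertex -2.687 -0.913 2.465
vertex -1.272 -1.954 2.39
vertex -2.677 -1.944 2.269
endloop
endfacet
facet normal -0.086 -0.187 0.979
outer loop
vertex -2.858 -2.337 4.334
vertex -1.463 -1.316 4.651
vertex -2.868 -1.306 4.53
endloop
endfacet
facet normal 0.009 -0.982 -0.186
outer loop
vertex -1.453 -2.347 4.455
vertex -2.858 -2.337 4.334
vertex -1.272 -1.954 2.39
endloop
endfacet
facet normal -0.086 -0.187 0.979
outer loop
vertex -1.453 -2.347 4.455
vertex -1.463 -1.316 4.651
vertex -2.858 -2.337 4.334
endloop
endfacet
facet normal -0.009 0.982 0.186
outer loop
vertex -2.868 -1.306 4.53
vertex -1.463 -1.316 4.651
vertex -2.687 -0.913 2.465
endloop
endfacet
facet normal 0.086 0.187 -0.979
outer loop
vertex -1.282 -0.923 2.586
vertex -1.272 -1.954 2.39
vertex -2.687 -0.913 2.465
endloop
endfacet
facet normal -0.009 0.982 0.186
outer loop
vertex -2.687 -0.913 2.465
vertex -1.463 -1.316 4.651
vertex -1.282 -0.923 2.586
endloop
endfacet
facet normal 0.996 -0.007 0.086
outer loop
vertex -1.282 -0.923 2.586
vertex -1.453 -2.347 4.455
vertex -1.272 -1.954 2.39
endloop
endfacet
facet normal 0.996 -0.007 0.086
outer loop
vertex -1.463 -1.316 4.651
vertex -1.453 -2.347 4.455
vertex -1.282 -0.923 2.586
endloop
endfacet
facet normal -0.325 0.282 0.903
outer loop
vertex -2.215 0.329 1.122
vertex -3.356 0.148 0.768
vertex -2.73 -0.754 1.275
endloop
endfacet
facet normal 0.321 -0.019 0.947
outer loop
vertex -2.215 0.329 1.122
vertex -2.73 -0.754 1.275
vertex -1.586 -0.678 0.889
endloop
endfacet
facet normal 0.767 0.355 0.535
outer loop
vertex -2.215 0.329 1.122
vertex -1.586 -0.678 0.889
vertex -1.506 0.271 0.144
endloop
endfacet
facet normal 0.397 0.887 0.235
outer loop
vertex -2.215 0.329 1.122
vertex -1.506 0.271 0.144
vertex -2.6 0.781 0.069
endloop
endfacet
facet normal -0.277 0.842 0.463
outer loop
vertex -2.215 0.329 1.122
vertex -2.6 0.781 0.069
vertex -3.356 0.148 0.768
endloop
endfacet
facet normal 0.275 -0.680 0.680
outer loop
vertex -1.586 -0.678 0.889
vertex -2.73 -0.754 1.275
vertex -2.34 -1.481 0.391
endloop
endfacet
facet normal -0.770 -0.192 0.609
outer loop
vertex -2.73 -0.754 1.275
vertex -3.356 0.148 0.768
vertex -3.434 -0.971 0.316
endloop
endfacet
facet normal -0.693 0.714 -0.103
outer loop
vertex -3.356 0.148 0.768
vertex -2.6 0.781 0.069
vertex -3.354 -0.022 -0.429
endloop
endfacet
facet normal 0.399 0.787 -0.471
outer loop
vertex -2.6 0.781 0.069
vertex -1.506 0.271 0.144
vertex -2.21 0.054 -0.815
endloop
endfacet
facet normal 0.997 -0.074 0.012
outer loop
vertex -1.506 0.271 0.144
vertex -1.586 -0.678 0.889
vertex -1.584 -0.848 -0.308
endloop
endfacet
facet normal -0.397 -0.887 -0.235
outer loop
vertex -2.725 -1.029 -0.662
vertex -2.34 -1.481 0.391
vertex -3.434 -0.971 0.316
endloop
endfacet
facet normal -0.767 -0.355 -0.535
outer loop
vertex -2.725 -1.029 -0.662
vertex -3.434 -0.971 0.316
vertex -3.354 -0.022 -0.429
endloop
endfacet
facet normal -0.321 0.019 -0.947
outer loop
vertex -2.725 -1.029 -0.662
vertex -3.354 -0.022 -0.429
vertex -2.21 0.054 -0.815
endloop
endfacet
facet normal 0.325 -0.282 -0.903
outer loop
vertex -2.725 -1.029 -0.662
vertex -2.21 0.054 -0.815
vertex -1.584 -0.848 -0.308
endloop
endfacet
facet normal 0.277 -0.842 -0.463
outer loop
vertex -2.725 -1.029 -0.662
vertex -1.584 -0.848 -0.308
vertex -2.34 -1.481 0.391
endloop
endfacet
facet normal -0.399 -0.787 0.471
outer loop
vertex -3.434 -0.971 0.316
vertex -2.34 -1.481 0.391
vertex -2.73 -0.754 1.275
endloop
endfacet
facet normal -0.997 0.074 -0.012
outer loop
vertex -3.354 -0.022 -0.429
vertex -3.434 -0.971 0.316
vertex -3.356 0.148 0.768
endloop
endfacet
facet normal -0.275 0.680 -0.680
outer loop
vertex -2.21 0.054 -0.815
vertex -3.354 -0.022 -0.429
vertex -2.6 0.781 0.069
endloop
endfacet
facet normal 0.770 0.192 -0.609
outer loop
vertex -1.584 -0.848 -0.308
vertex -2.21 0.054 -0.815
vertex -1.506 0.271 0.144
endloop
endfacet
facet normal 0.693 -0.714 0.103
outer loop
vertex -2.34 -1.481 0.391
vertex -1.584 -0.848 -0.308
vertex -1.586 -0.678 0.889
endloop
endfacet

endsolid


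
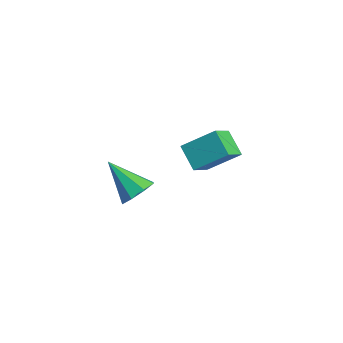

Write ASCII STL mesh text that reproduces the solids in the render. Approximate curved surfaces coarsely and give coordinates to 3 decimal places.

solid 
facet normal -0.432 0.685 -0.586
outer loop
vertex -4.916 3.092 1.008
vertex -4.163 4.526 2.13
vertex -3.691 3.125 0.143
endloop
endfacet
facet normal -0.382 -0.728 -0.569
outer loop
vertex -2.977 1.994 1.11
vertex -4.916 3.092 1.008
vertex -3.691 3.125 0.143
endloop
endfacet
facet normal -0.432 0.685 -0.586
outer loop
vertex -3.691 3.125 0.143
vertex -4.163 4.526 2.13
vertex -2.938 4.559 1.265
endloop
endfacet
facet normal 0.817 0.022 -0.577
outer loop
vertex -2.938 4.559 1.265
vertex -2.977 1.994 1.11
vertex -3.691 3.125 0.143
endloop
endfacet
facet normal -0.817 -0.022 0.577
outer loop
vertex -4.916 3.092 1.008
vertex -3.449 3.395 3.097
vertex -4.163 4.526 2.13
endloop
endfacet
facet normal -0.382 -0.728 -0.569
outer loop
vertex -4.202 1.961 1.975
vertex -4.916 3.092 1.008
vertex -2.977 1.994 1.11
endloop
endfacet
facet normal -0.817 -0.022 0.577
outer loop
vertex -4.202 1.961 1.975
vertex -3.449 3.395 3.097
vertex -4.916 3.092 1.008
endloop
endfacet
facet normal 0.382 0.728 0.569
outer loop
vertex -4.163 4.526 2.13
vertex -3.449 3.395 3.097
vertex -2.938 4.559 1.265
endloop
endfacet
facet normal 0.817 0.022 -0.577
outer loop
vertex -2.224 3.428 2.232
vertex -2.977 1.994 1.11
vertex -2.938 4.559 1.265
endloop
endfacet
facet normal 0.382 0.728 0.569
outer loop
vertex -2.938 4.559 1.265
vertex -3.449 3.395 3.097
vertex -2.224 3.428 2.232
endloop
endfacet
facet normal 0.432 -0.685 0.586
outer loop
vertex -2.224 3.428 2.232
vertex -4.202 1.961 1.975
vertex -2.977 1.994 1.11
endloop
endfacet
facet normal 0.432 -0.685 0.586
outer loop
vertex -3.449 3.395 3.097
vertex -4.202 1.961 1.975
vertex -2.224 3.428 2.232
endloop
endfacet
facet normal 0.689 0.339 -0.640
outer loop
vertex 0.267 -2.839 3.574
vertex -0.362 -2.219 3.225
vertex 0.28 -2.202 3.925
endloop
endfacet
facet normal 0.408 -0.447 0.796
outer loop
vertex 0.267 -2.839 3.574
vertex 0.28 -2.202 3.925
vertex -1.838 -2.941 4.595
endloop
endfacet
facet normal 0.690 0.338 -0.641
outer loop
vertex 0.28 -2.202 3.925
vertex -0.362 -2.219 3.225
vertex -0.083 -1.575 3.865
endloop
endfacet
facet normal 0.224 0.220 0.949
outer loop
vertex 0.28 -2.202 3.925
vertex -0.083 -1.575 3.865
vertex -1.838 -2.941 4.595
endloop
endfacet
facet normal 0.690 0.337 -0.640
outer loop
vertex -0.083 -1.575 3.865
vertex -0.362 -2.219 3.225
vertex -0.609 -1.325 3.43
endloop
endfacet
facet normal -0.245 0.683 0.688
outer loop
vertex -0.083 -1.575 3.865
vertex -0.609 -1.325 3.43
vertex -1.838 -2.941 4.595
endloop
endfacet
facet normal 0.690 0.337 -0.640
outer loop
vertex -0.609 -1.325 3.43
vertex -0.362 -2.219 3.225
vertex -0.99 -1.598 2.875
endloop
endfacet
facet normal -0.723 0.670 0.167
outer loop
vertex -0.609 -1.325 3.43
vertex -0.99 -1.598 2.875
vertex -1.838 -2.941 4.595
endloop
endfacet
facet normal 0.690 0.337 -0.641
outer loop
vertex -0.99 -1.598 2.875
vertex -0.362 -2.219 3.225
vertex -1.004 -2.235 2.525
endloop
endfacet
facet normal -0.931 0.191 -0.310
outer loop
vertex -0.99 -1.598 2.875
vertex -1.004 -2.235 2.525
vertex -1.838 -2.941 4.595
endloop
endfacet
facet normal 0.689 0.339 -0.640
outer loop
vertex -1.004 -2.235 2.525
vertex -0.362 -2.219 3.225
vertex -0.641 -2.862 2.584
endloop
endfacet
facet normal -0.747 -0.476 -0.463
outer loop
vertex -1.004 -2.235 2.525
vertex -0.641 -2.862 2.584
vertex -1.838 -2.941 4.595
endloop
endfacet
facet normal 0.690 0.338 -0.640
outer loop
vertex -0.641 -2.862 2.584
vertex -0.362 -2.219 3.225
vertex -0.115 -3.113 3.019
endloop
endfacet
facet normal -0.280 -0.938 -0.203
outer loop
vertex -0.641 -2.862 2.584
vertex -0.115 -3.113 3.019
vertex -1.838 -2.941 4.595
endloop
endfacet
facet normal 0.689 0.338 -0.641
outer loop
vertex -0.115 -3.113 3.019
vertex -0.362 -2.219 3.225
vertex 0.267 -2.839 3.574
endloop
endfacet
facet normal 0.200 -0.926 0.320
outer loop
vertex -0.115 -3.113 3.019
vertex 0.267 -2.839 3.574
vertex -1.838 -2.941 4.595
endloop
endfacet

endsolid


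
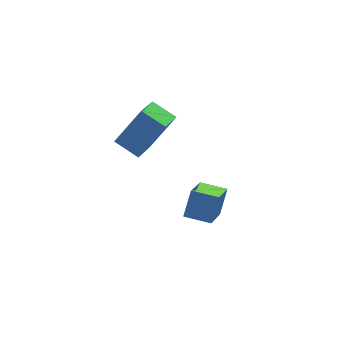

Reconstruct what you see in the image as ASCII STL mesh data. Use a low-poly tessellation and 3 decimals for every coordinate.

solid 
facet normal -0.610 0.042 -0.791
outer loop
vertex -4.361 -1.512 0.551
vertex -3.402 -0.522 -0.136
vertex -3.827 -2.346 0.095
endloop
endfacet
facet normal -0.623 -0.643 0.446
outer loop
vertex -2.778 -2.418 1.456
vertex -4.361 -1.512 0.551
vertex -3.827 -2.346 0.095
endloop
endfacet
facet normal -0.610 0.042 -0.791
outer loop
vertex -3.827 -2.346 0.095
vertex -3.402 -0.522 -0.136
vertex -2.868 -1.356 -0.592
endloop
endfacet
facet normal 0.490 -0.765 -0.418
outer loop
vertex -2.868 -1.356 -0.592
vertex -2.778 -2.418 1.456
vertex -3.827 -2.346 0.095
endloop
endfacet
facet normal -0.490 0.765 0.418
outer loop
vertex -4.361 -1.512 0.551
vertex -2.353 -0.594 1.225
vertex -3.402 -0.522 -0.136
endloop
endfacet
facet normal -0.623 -0.643 0.446
outer loop
vertex -3.312 -1.584 1.912
vertex -4.361 -1.512 0.551
vertex -2.778 -2.418 1.456
endloop
endfacet
facet normal -0.490 0.765 0.418
outer loop
vertex -3.312 -1.584 1.912
vertex -2.353 -0.594 1.225
vertex -4.361 -1.512 0.551
endloop
endfacet
facet normal 0.623 0.643 -0.446
outer loop
vertex -3.402 -0.522 -0.136
vertex -2.353 -0.594 1.225
vertex -2.868 -1.356 -0.592
endloop
endfacet
facet normal 0.490 -0.765 -0.418
outer loop
vertex -1.819 -1.428 0.769
vertex -2.778 -2.418 1.456
vertex -2.868 -1.356 -0.592
endloop
endfacet
facet normal 0.623 0.643 -0.446
outer loop
vertex -2.868 -1.356 -0.592
vertex -2.353 -0.594 1.225
vertex -1.819 -1.428 0.769
endloop
endfacet
facet normal 0.610 -0.042 0.791
outer loop
vertex -1.819 -1.428 0.769
vertex -3.312 -1.584 1.912
vertex -2.778 -2.418 1.456
endloop
endfacet
facet normal 0.610 -0.042 0.791
outer loop
vertex -2.353 -0.594 1.225
vertex -3.312 -1.584 1.912
vertex -1.819 -1.428 0.769
endloop
endfacet
facet normal -0.709 0.698 0.100
outer loop
vertex -2.135 -3.158 -1.978
vertex -1.082 -1.927 -3.099
vertex -2.663 -3.561 -2.916
endloop
endfacet
facet normal -0.534 -0.625 0.569
outer loop
vertex -1.918 -4.293 -3.021
vertex -2.135 -3.158 -1.978
vertex -2.663 -3.561 -2.916
endloop
endfacet
facet normal -0.710 0.698 0.100
outer loop
vertex -2.663 -3.561 -2.916
vertex -1.082 -1.927 -3.099
vertex -1.61 -2.33 -4.038
endloop
endfacet
facet normal -0.460 -0.351 -0.816
outer loop
vertex -1.61 -2.33 -4.038
vertex -1.918 -4.293 -3.021
vertex -2.663 -3.561 -2.916
endloop
endfacet
facet normal 0.459 0.350 0.816
outer loop
vertex -2.135 -3.158 -1.978
vertex -0.337 -2.659 -3.204
vertex -1.082 -1.927 -3.099
endloop
endfacet
facet normal -0.535 -0.625 0.569
outer loop
vertex -1.39 -3.89 -2.082
vertex -2.135 -3.158 -1.978
vertex -1.918 -4.293 -3.021
endloop
endfacet
facet normal 0.459 0.351 0.816
outer loop
vertex -1.39 -3.89 -2.082
vertex -0.337 -2.659 -3.204
vertex -2.135 -3.158 -1.978
endloop
endfacet
facet normal 0.534 0.625 -0.569
outer loop
vertex -1.082 -1.927 -3.099
vertex -0.337 -2.659 -3.204
vertex -1.61 -2.33 -4.038
endloop
endfacet
facet normal -0.459 -0.351 -0.816
outer loop
vertex -0.865 -3.062 -4.142
vertex -1.918 -4.293 -3.021
vertex -1.61 -2.33 -4.038
endloop
endfacet
facet normal 0.534 0.625 -0.569
outer loop
vertex -1.61 -2.33 -4.038
vertex -0.337 -2.659 -3.204
vertex -0.865 -3.062 -4.142
endloop
endfacet
facet normal 0.710 -0.698 -0.100
outer loop
vertex -0.865 -3.062 -4.142
vertex -1.39 -3.89 -2.082
vertex -1.918 -4.293 -3.021
endloop
endfacet
facet normal 0.709 -0.698 -0.100
outer loop
vertex -0.337 -2.659 -3.204
vertex -1.39 -3.89 -2.082
vertex -0.865 -3.062 -4.142
endloop
endfacet

endsolid


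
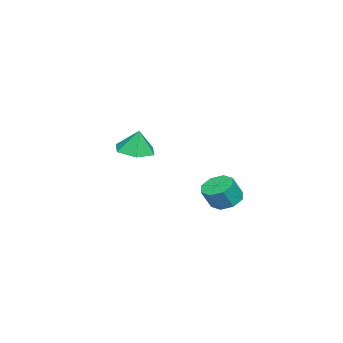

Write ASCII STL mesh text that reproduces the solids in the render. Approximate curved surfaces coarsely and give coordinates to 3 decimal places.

solid 
facet normal -0.072 -0.189 -0.979
outer loop
vertex -0.185 -1.494 0.754
vertex -1.116 -1.861 0.893
vertex -0.985 -0.879 0.694
endloop
endfacet
facet normal 0.542 0.743 0.393
outer loop
vertex -0.185 -1.494 0.754
vertex -0.985 -0.879 0.694
vertex -1.024 -1.619 2.147
endloop
endfacet
facet normal -0.072 -0.189 -0.979
outer loop
vertex -0.985 -0.879 0.694
vertex -1.116 -1.861 0.893
vertex -1.915 -1.247 0.833
endloop
endfacet
facet normal -0.276 0.860 0.430
outer loop
vertex -0.985 -0.879 0.694
vertex -1.915 -1.247 0.833
vertex -1.024 -1.619 2.147
endloop
endfacet
facet normal -0.072 -0.189 -0.979
outer loop
vertex -1.915 -1.247 0.833
vertex -1.116 -1.861 0.893
vertex -2.046 -2.228 1.032
endloop
endfacet
facet normal -0.776 0.223 0.590
outer loop
vertex -1.915 -1.247 0.833
vertex -2.046 -2.228 1.032
vertex -1.024 -1.619 2.147
endloop
endfacet
facet normal -0.072 -0.189 -0.979
outer loop
vertex -2.046 -2.228 1.032
vertex -1.116 -1.861 0.893
vertex -1.247 -2.842 1.092
endloop
endfacet
facet normal -0.461 -0.530 0.712
outer loop
vertex -2.046 -2.228 1.032
vertex -1.247 -2.842 1.092
vertex -1.024 -1.619 2.147
endloop
endfacet
facet normal -0.072 -0.189 -0.979
outer loop
vertex -1.247 -2.842 1.092
vertex -1.116 -1.861 0.893
vertex -0.316 -2.475 0.953
endloop
endfacet
facet normal 0.356 -0.647 0.675
outer loop
vertex -1.247 -2.842 1.092
vertex -0.316 -2.475 0.953
vertex -1.024 -1.619 2.147
endloop
endfacet
facet normal -0.072 -0.189 -0.979
outer loop
vertex -0.316 -2.475 0.953
vertex -1.116 -1.861 0.893
vertex -0.185 -1.494 0.754
endloop
endfacet
facet normal 0.857 -0.010 0.515
outer loop
vertex -0.316 -2.475 0.953
vertex -0.185 -1.494 0.754
vertex -1.024 -1.619 2.147
endloop
endfacet
facet normal -0.405 0.294 -0.865
outer loop
vertex 4.372 4.374 -0.023
vertex 3.744 3.915 0.115
vertex 3.935 4.663 0.28
endloop
endfacet
facet normal 0.561 0.828 0.020
outer loop
vertex 4.372 4.374 -0.023
vertex 3.935 4.663 0.28
vertex 4.825 4.044 0.947
endloop
endfacet
facet normal 0.562 0.827 0.018
outer loop
vertex 4.825 4.044 0.947
vertex 3.935 4.663 0.28
vertex 4.388 4.334 1.25
endloop
endfacet
facet normal 0.405 -0.294 0.866
outer loop
vertex 4.825 4.044 0.947
vertex 4.388 4.334 1.25
vertex 4.196 3.585 1.085
endloop
endfacet
facet normal -0.403 0.294 -0.866
outer loop
vertex 3.935 4.663 0.28
vertex 3.744 3.915 0.115
vertex 3.386 4.514 0.485
endloop
endfacet
facet normal -0.114 0.923 0.366
outer loop
vertex 3.935 4.663 0.28
vertex 3.386 4.514 0.485
vertex 4.388 4.334 1.25
endloop
endfacet
facet normal -0.114 0.923 0.366
outer loop
vertex 4.388 4.334 1.25
vertex 3.386 4.514 0.485
vertex 3.839 4.185 1.455
endloop
endfacet
facet normal 0.403 -0.294 0.866
outer loop
vertex 4.388 4.334 1.25
vertex 3.839 4.185 1.455
vertex 4.196 3.585 1.085
endloop
endfacet
facet normal -0.405 0.293 -0.866
outer loop
vertex 3.386 4.514 0.485
vertex 3.744 3.915 0.115
vertex 3.047 4.014 0.474
endloop
endfacet
facet normal -0.722 0.479 0.500
outer loop
vertex 3.386 4.514 0.485
vertex 3.047 4.014 0.474
vertex 3.839 4.185 1.455
endloop
endfacet
facet normal -0.722 0.479 0.500
outer loop
vertex 3.839 4.185 1.455
vertex 3.047 4.014 0.474
vertex 3.5 3.685 1.444
endloop
endfacet
facet normal 0.405 -0.293 0.866
outer loop
vertex 3.839 4.185 1.455
vertex 3.5 3.685 1.444
vertex 4.196 3.585 1.085
endloop
endfacet
facet normal -0.404 0.294 -0.866
outer loop
vertex 3.047 4.014 0.474
vertex 3.744 3.915 0.115
vertex 3.115 3.456 0.253
endloop
endfacet
facet normal -0.908 -0.245 0.341
outer loop
vertex 3.047 4.014 0.474
vertex 3.115 3.456 0.253
vertex 3.5 3.685 1.444
endloop
endfacet
facet normal -0.908 -0.245 0.341
outer loop
vertex 3.5 3.685 1.444
vertex 3.115 3.456 0.253
vertex 3.568 3.126 1.223
endloop
endfacet
facet normal 0.405 -0.293 0.866
outer loop
vertex 3.5 3.685 1.444
vertex 3.568 3.126 1.223
vertex 4.196 3.585 1.085
endloop
endfacet
facet normal -0.405 0.294 -0.866
outer loop
vertex 3.115 3.456 0.253
vertex 3.744 3.915 0.115
vertex 3.552 3.166 -0.05
endloop
endfacet
facet normal -0.562 -0.827 -0.019
outer loop
vertex 3.115 3.456 0.253
vertex 3.552 3.166 -0.05
vertex 3.568 3.126 1.223
endloop
endfacet
facet normal -0.561 -0.828 -0.019
outer loop
vertex 3.568 3.126 1.223
vertex 3.552 3.166 -0.05
vertex 4.005 2.837 0.92
endloop
endfacet
facet normal 0.405 -0.294 0.865
outer loop
vertex 3.568 3.126 1.223
vertex 4.005 2.837 0.92
vertex 4.196 3.585 1.085
endloop
endfacet
facet normal -0.403 0.294 -0.866
outer loop
vertex 3.552 3.166 -0.05
vertex 3.744 3.915 0.115
vertex 4.101 3.315 -0.255
endloop
endfacet
facet normal 0.114 -0.923 -0.366
outer loop
vertex 3.552 3.166 -0.05
vertex 4.101 3.315 -0.255
vertex 4.005 2.837 0.92
endloop
endfacet
facet normal 0.114 -0.923 -0.366
outer loop
vertex 4.005 2.837 0.92
vertex 4.101 3.315 -0.255
vertex 4.554 2.986 0.715
endloop
endfacet
facet normal 0.403 -0.294 0.866
outer loop
vertex 4.005 2.837 0.92
vertex 4.554 2.986 0.715
vertex 4.196 3.585 1.085
endloop
endfacet
facet normal -0.405 0.293 -0.866
outer loop
vertex 4.101 3.315 -0.255
vertex 3.744 3.915 0.115
vertex 4.44 3.815 -0.244
endloop
endfacet
facet normal 0.722 -0.479 -0.500
outer loop
vertex 4.101 3.315 -0.255
vertex 4.44 3.815 -0.244
vertex 4.554 2.986 0.715
endloop
endfacet
facet normal 0.722 -0.479 -0.500
outer loop
vertex 4.554 2.986 0.715
vertex 4.44 3.815 -0.244
vertex 4.893 3.486 0.726
endloop
endfacet
facet normal 0.405 -0.293 0.866
outer loop
vertex 4.554 2.986 0.715
vertex 4.893 3.486 0.726
vertex 4.196 3.585 1.085
endloop
endfacet
facet normal -0.405 0.293 -0.866
outer loop
vertex 4.44 3.815 -0.244
vertex 3.744 3.915 0.115
vertex 4.372 4.374 -0.023
endloop
endfacet
facet normal 0.908 0.245 -0.341
outer loop
vertex 4.44 3.815 -0.244
vertex 4.372 4.374 -0.023
vertex 4.893 3.486 0.726
endloop
endfacet
facet normal 0.908 0.245 -0.340
outer loop
vertex 4.893 3.486 0.726
vertex 4.372 4.374 -0.023
vertex 4.825 4.044 0.947
endloop
endfacet
facet normal 0.404 -0.294 0.866
outer loop
vertex 4.893 3.486 0.726
vertex 4.825 4.044 0.947
vertex 4.196 3.585 1.085
endloop
endfacet

endsolid


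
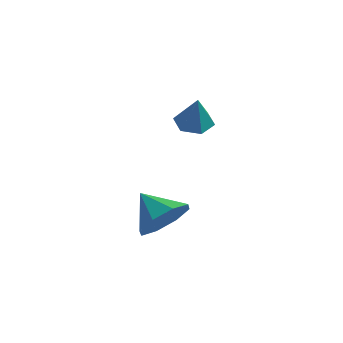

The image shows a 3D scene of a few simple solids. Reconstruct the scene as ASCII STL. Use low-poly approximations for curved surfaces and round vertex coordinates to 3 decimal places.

solid 
facet normal 0.817 -0.112 -0.566
outer loop
vertex -0.065 -0.925 -2.712
vertex -0.501 -1.331 -3.261
vertex -0.312 -0.552 -3.142
endloop
endfacet
facet normal -0.115 0.717 0.688
outer loop
vertex -0.065 -0.925 -2.712
vertex -0.312 -0.552 -3.142
vertex -1.399 -1.209 -2.639
endloop
endfacet
facet normal 0.817 -0.112 -0.566
outer loop
vertex -0.312 -0.552 -3.142
vertex -0.501 -1.331 -3.261
vertex -0.669 -0.636 -3.641
endloop
endfacet
facet normal -0.449 0.876 0.174
outer loop
vertex -0.312 -0.552 -3.142
vertex -0.669 -0.636 -3.641
vertex -1.399 -1.209 -2.639
endloop
endfacet
facet normal 0.817 -0.112 -0.566
outer loop
vertex -0.669 -0.636 -3.641
vertex -0.501 -1.331 -3.261
vertex -0.928 -1.127 -3.918
endloop
endfacet
facet normal -0.789 0.560 -0.255
outer loop
vertex -0.669 -0.636 -3.641
vertex -0.928 -1.127 -3.918
vertex -1.399 -1.209 -2.639
endloop
endfacet
facet normal 0.817 -0.111 -0.566
outer loop
vertex -0.928 -1.127 -3.918
vertex -0.501 -1.331 -3.261
vertex -0.936 -1.737 -3.81
endloop
endfacet
facet normal -0.936 -0.049 -0.348
outer loop
vertex -0.928 -1.127 -3.918
vertex -0.936 -1.737 -3.81
vertex -1.399 -1.209 -2.639
endloop
endfacet
facet normal 0.817 -0.111 -0.566
outer loop
vertex -0.936 -1.737 -3.81
vertex -0.501 -1.331 -3.261
vertex -0.689 -2.11 -3.38
endloop
endfacet
facet normal -0.804 -0.592 -0.051
outer loop
vertex -0.936 -1.737 -3.81
vertex -0.689 -2.11 -3.38
vertex -1.399 -1.209 -2.639
endloop
endfacet
facet normal 0.817 -0.111 -0.566
outer loop
vertex -0.689 -2.11 -3.38
vertex -0.501 -1.331 -3.261
vertex -0.332 -2.026 -2.881
endloop
endfacet
facet normal -0.470 -0.751 0.463
outer loop
vertex -0.689 -2.11 -3.38
vertex -0.332 -2.026 -2.881
vertex -1.399 -1.209 -2.639
endloop
endfacet
facet normal 0.817 -0.111 -0.566
outer loop
vertex -0.332 -2.026 -2.881
vertex -0.501 -1.331 -3.261
vertex -0.073 -1.535 -2.604
endloop
endfacet
facet normal -0.130 -0.434 0.891
outer loop
vertex -0.332 -2.026 -2.881
vertex -0.073 -1.535 -2.604
vertex -1.399 -1.209 -2.639
endloop
endfacet
facet normal 0.817 -0.111 -0.566
outer loop
vertex -0.073 -1.535 -2.604
vertex -0.501 -1.331 -3.261
vertex -0.065 -0.925 -2.712
endloop
endfacet
facet normal 0.017 0.174 0.985
outer loop
vertex -0.073 -1.535 -2.604
vertex -0.065 -0.925 -2.712
vertex -1.399 -1.209 -2.639
endloop
endfacet
facet normal -0.311 0.259 -0.914
outer loop
vertex -0.604 0.328 -0.848
vertex -1.039 0.582 -0.628
vertex -0.571 0.859 -0.709
endloop
endfacet
facet normal 0.994 -0.082 0.077
outer loop
vertex -0.604 0.328 -0.848
vertex -0.571 0.859 -0.709
vertex -0.701 0.298 0.368
endloop
endfacet
facet normal -0.312 0.260 -0.914
outer loop
vertex -0.571 0.859 -0.709
vertex -1.039 0.582 -0.628
vertex -1.006 1.113 -0.488
endloop
endfacet
facet normal 0.608 0.672 0.423
outer loop
vertex -0.571 0.859 -0.709
vertex -1.006 1.113 -0.488
vertex -0.701 0.298 0.368
endloop
endfacet
facet normal -0.310 0.260 -0.914
outer loop
vertex -1.006 1.113 -0.488
vertex -1.039 0.582 -0.628
vertex -1.475 0.836 -0.408
endloop
endfacet
facet normal -0.263 0.650 0.713
outer loop
vertex -1.006 1.113 -0.488
vertex -1.475 0.836 -0.408
vertex -0.701 0.298 0.368
endloop
endfacet
facet normal -0.310 0.260 -0.914
outer loop
vertex -1.475 0.836 -0.408
vertex -1.039 0.582 -0.628
vertex -1.508 0.305 -0.548
endloop
endfacet
facet normal -0.745 -0.126 0.655
outer loop
vertex -1.475 0.836 -0.408
vertex -1.508 0.305 -0.548
vertex -0.701 0.298 0.368
endloop
endfacet
facet normal -0.310 0.260 -0.914
outer loop
vertex -1.508 0.305 -0.548
vertex -1.039 0.582 -0.628
vertex -1.072 0.051 -0.768
endloop
endfacet
facet normal -0.358 -0.881 0.308
outer loop
vertex -1.508 0.305 -0.548
vertex -1.072 0.051 -0.768
vertex -0.701 0.298 0.368
endloop
endfacet
facet normal -0.310 0.260 -0.914
outer loop
vertex -1.072 0.051 -0.768
vertex -1.039 0.582 -0.628
vertex -0.604 0.328 -0.848
endloop
endfacet
facet normal 0.512 -0.859 0.020
outer loop
vertex -1.072 0.051 -0.768
vertex -0.604 0.328 -0.848
vertex -0.701 0.298 0.368
endloop
endfacet

endsolid


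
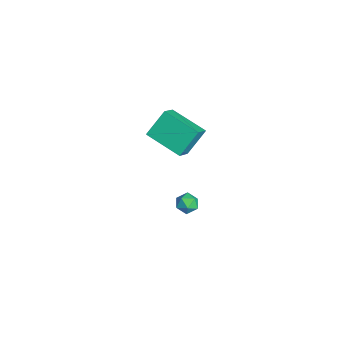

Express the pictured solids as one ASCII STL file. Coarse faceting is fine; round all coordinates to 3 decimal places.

solid 
facet normal -0.721 -0.631 0.285
outer loop
vertex -2.134 0.826 3.402
vertex -2.549 1.826 4.567
vertex -2.981 1.425 2.586
endloop
endfacet
facet normal 0.261 -0.629 -0.732
outer loop
vertex -1.531 2.694 2.013
vertex -2.134 0.826 3.402
vertex -2.981 1.425 2.586
endloop
endfacet
facet normal -0.721 -0.631 0.285
outer loop
vertex -2.981 1.425 2.586
vertex -2.549 1.826 4.567
vertex -3.396 2.425 3.751
endloop
endfacet
facet normal -0.642 0.454 -0.618
outer loop
vertex -3.396 2.425 3.751
vertex -1.531 2.694 2.013
vertex -2.981 1.425 2.586
endloop
endfacet
facet normal 0.642 -0.454 0.618
outer loop
vertex -2.134 0.826 3.402
vertex -1.099 3.095 3.994
vertex -2.549 1.826 4.567
endloop
endfacet
facet normal 0.261 -0.629 -0.732
outer loop
vertex -0.684 2.095 2.829
vertex -2.134 0.826 3.402
vertex -1.531 2.694 2.013
endloop
endfacet
facet normal 0.642 -0.454 0.618
outer loop
vertex -0.684 2.095 2.829
vertex -1.099 3.095 3.994
vertex -2.134 0.826 3.402
endloop
endfacet
facet normal -0.261 0.629 0.732
outer loop
vertex -2.549 1.826 4.567
vertex -1.099 3.095 3.994
vertex -3.396 2.425 3.751
endloop
endfacet
facet normal -0.642 0.454 -0.618
outer loop
vertex -1.946 3.694 3.178
vertex -1.531 2.694 2.013
vertex -3.396 2.425 3.751
endloop
endfacet
facet normal -0.261 0.629 0.732
outer loop
vertex -3.396 2.425 3.751
vertex -1.099 3.095 3.994
vertex -1.946 3.694 3.178
endloop
endfacet
facet normal 0.721 0.631 -0.285
outer loop
vertex -1.946 3.694 3.178
vertex -0.684 2.095 2.829
vertex -1.531 2.694 2.013
endloop
endfacet
facet normal 0.721 0.631 -0.285
outer loop
vertex -1.099 3.095 3.994
vertex -0.684 2.095 2.829
vertex -1.946 3.694 3.178
endloop
endfacet
facet normal -0.810 0.566 0.152
outer loop
vertex -2.534 3.479 -2.925
vertex -2.912 3.0 -3.154
vertex -2.772 3.029 -2.518
endloop
endfacet
facet normal -0.298 0.722 0.624
outer loop
vertex -2.534 3.479 -2.925
vertex -2.772 3.029 -2.518
vertex -2.155 3.23 -2.456
endloop
endfacet
facet normal 0.283 0.923 0.261
outer loop
vertex -2.534 3.479 -2.925
vertex -2.155 3.23 -2.456
vertex -1.913 3.325 -3.054
endloop
endfacet
facet normal 0.131 0.891 -0.435
outer loop
vertex -2.534 3.479 -2.925
vertex -1.913 3.325 -3.054
vertex -2.381 3.183 -3.485
endloop
endfacet
facet normal -0.545 0.671 -0.503
outer loop
vertex -2.534 3.479 -2.925
vertex -2.381 3.183 -3.485
vertex -2.912 3.0 -3.154
endloop
endfacet
facet normal -0.140 0.126 0.982
outer loop
vertex -2.155 3.23 -2.456
vertex -2.772 3.029 -2.518
vertex -2.299 2.597 -2.395
endloop
endfacet
facet normal -0.968 -0.126 0.219
outer loop
vertex -2.772 3.029 -2.518
vertex -2.912 3.0 -3.154
vertex -2.767 2.455 -2.826
endloop
endfacet
facet normal -0.539 0.041 -0.841
outer loop
vertex -2.912 3.0 -3.154
vertex -2.381 3.183 -3.485
vertex -2.525 2.55 -3.424
endloop
endfacet
facet normal 0.553 0.398 -0.732
outer loop
vertex -2.381 3.183 -3.485
vertex -1.913 3.325 -3.054
vertex -1.908 2.751 -3.362
endloop
endfacet
facet normal 0.800 0.451 0.395
outer loop
vertex -1.913 3.325 -3.054
vertex -2.155 3.23 -2.456
vertex -1.768 2.78 -2.726
endloop
endfacet
facet normal -0.131 -0.891 0.435
outer loop
vertex -2.146 2.301 -2.955
vertex -2.299 2.597 -2.395
vertex -2.767 2.455 -2.826
endloop
endfacet
facet normal -0.283 -0.923 -0.261
outer loop
vertex -2.146 2.301 -2.955
vertex -2.767 2.455 -2.826
vertex -2.525 2.55 -3.424
endloop
endfacet
facet normal 0.298 -0.722 -0.624
outer loop
vertex -2.146 2.301 -2.955
vertex -2.525 2.55 -3.424
vertex -1.908 2.751 -3.362
endloop
endfacet
facet normal 0.810 -0.566 -0.152
outer loop
vertex -2.146 2.301 -2.955
vertex -1.908 2.751 -3.362
vertex -1.768 2.78 -2.726
endloop
endfacet
facet normal 0.545 -0.671 0.503
outer loop
vertex -2.146 2.301 -2.955
vertex -1.768 2.78 -2.726
vertex -2.299 2.597 -2.395
endloop
endfacet
facet normal -0.553 -0.398 0.732
outer loop
vertex -2.767 2.455 -2.826
vertex -2.299 2.597 -2.395
vertex -2.772 3.029 -2.518
endloop
endfacet
facet normal -0.800 -0.451 -0.395
outer loop
vertex -2.525 2.55 -3.424
vertex -2.767 2.455 -2.826
vertex -2.912 3.0 -3.154
endloop
endfacet
facet normal 0.140 -0.126 -0.982
outer loop
vertex -1.908 2.751 -3.362
vertex -2.525 2.55 -3.424
vertex -2.381 3.183 -3.485
endloop
endfacet
facet normal 0.968 0.126 -0.219
outer loop
vertex -1.768 2.78 -2.726
vertex -1.908 2.751 -3.362
vertex -1.913 3.325 -3.054
endloop
endfacet
facet normal 0.539 -0.041 0.841
outer loop
vertex -2.299 2.597 -2.395
vertex -1.768 2.78 -2.726
vertex -2.155 3.23 -2.456
endloop
endfacet

endsolid
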